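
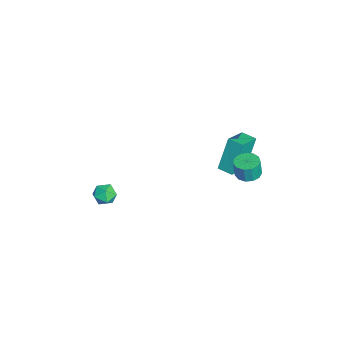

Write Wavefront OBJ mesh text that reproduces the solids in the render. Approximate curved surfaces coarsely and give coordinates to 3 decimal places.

v 1.82 -3.713 -3.441
v 2.148 -3.282 -2.959
v 2.852 -3.918 -3.961
v 3.18 -3.487 -3.479
v 2.905 -4.124 -3.268
v 2.267 -3.997 -2.946
v 2.733 -3.203 -3.974
v 2.095 -3.076 -3.652
v 2.713 -2.967 -3.288
v 2.819 -3.536 -2.852
v 2.181 -3.664 -4.068
v 2.287 -4.233 -3.632
v 2.542 3.851 -1.817
v 3.224 4.049 -1.821
v 3.26 3.947 -0.787
v 2.578 3.749 -0.783
v 3.01 4.384 -1.781
v 3.046 4.282 -0.747
v 2.647 4.55 -1.752
v 2.683 4.448 -0.718
v 2.251 4.494 -1.744
v 2.287 4.392 -0.709
v 1.947 4.234 -1.759
v 1.983 4.132 -0.724
v 1.832 3.853 -1.792
v 1.868 3.751 -0.758
v 1.943 3.47 -1.834
v 1.979 3.368 -0.799
v 2.244 3.209 -1.87
v 2.28 3.107 -0.836
v 2.639 3.151 -1.89
v 2.675 3.049 -0.855
v 3.004 3.316 -1.886
v 3.04 3.214 -0.852
v 3.222 3.65 -1.861
v 3.258 3.548 -0.826
v 1.103 2.362 -2.816
v 0.526 2.919 -0.843
v -0.019 3.17 -3.372
v -0.597 3.727 -1.399
v 1.637 3.073 -2.861
v 1.059 3.63 -0.888
v 0.514 3.881 -3.417
v -0.063 4.438 -1.444
f 1 12 6
f 1 6 2
f 1 2 8
f 1 8 11
f 1 11 12
f 2 6 10
f 6 12 5
f 12 11 3
f 11 8 7
f 8 2 9
f 4 10 5
f 4 5 3
f 4 3 7
f 4 7 9
f 4 9 10
f 5 10 6
f 3 5 12
f 7 3 11
f 9 7 8
f 10 9 2
f 14 13 17
f 14 17 15
f 15 17 18
f 15 18 16
f 17 13 19
f 17 19 18
f 18 19 20
f 18 20 16
f 19 13 21
f 19 21 20
f 20 21 22
f 20 22 16
f 21 13 23
f 21 23 22
f 22 23 24
f 22 24 16
f 23 13 25
f 23 25 24
f 24 25 26
f 24 26 16
f 25 13 27
f 25 27 26
f 26 27 28
f 26 28 16
f 27 13 29
f 27 29 28
f 28 29 30
f 28 30 16
f 29 13 31
f 29 31 30
f 30 31 32
f 30 32 16
f 31 13 33
f 31 33 32
f 32 33 34
f 32 34 16
f 33 13 35
f 33 35 34
f 34 35 36
f 34 36 16
f 35 13 14
f 35 14 36
f 36 14 15
f 36 15 16
f 38 40 37
f 41 38 37
f 37 40 39
f 39 41 37
f 38 44 40
f 42 38 41
f 42 44 38
f 40 44 39
f 43 41 39
f 39 44 43
f 43 42 41
f 44 42 43



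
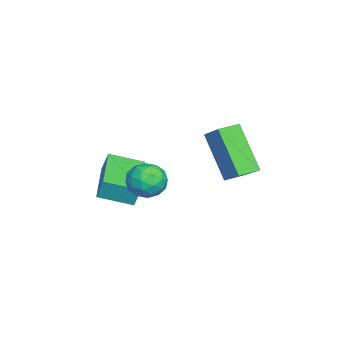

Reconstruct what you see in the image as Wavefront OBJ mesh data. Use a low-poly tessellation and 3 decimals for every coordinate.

v -3.315 2.143 1.882
v -4.249 1.304 3.565
v -2.486 2.738 2.638
v -3.421 1.899 4.322
v -2.799 1.481 1.838
v -3.734 0.642 3.522
v -1.971 2.076 2.595
v -2.905 1.237 4.278
v -1.819 -0.921 2.635
v -1.38 -0.63 3.194
v -0.8 -1.21 1.986
v -0.361 -0.919 2.545
v -0.758 -1.566 2.665
v -1.387 -1.387 3.066
v -0.793 -0.453 2.114
v -1.422 -0.274 2.515
v -0.746 -0.341 2.872
v -0.725 -1.029 3.212
v -1.455 -0.811 1.968
v -1.434 -1.499 2.308
v -1.689 -0.75 2.971
v -0.491 -1.09 2.209
v -0.724 -1.47 2.279
v -0.466 -1.299 2.608
v -1.693 -1.195 2.896
v -1.435 -1.024 3.225
v -1.07 -1.574 2.914
v -0.745 -0.816 1.955
v -0.487 -0.645 2.284
v -1.714 -0.541 2.572
v -1.456 -0.37 2.901
v -1.11 -0.266 2.266
v -1.058 -0.409 3.111
v -0.46 -0.579 2.73
v -0.713 -0.305 2.476
v -1.083 -0.2 2.712
v -1.046 -0.814 3.311
v -0.447 -0.984 2.93
v -0.68 -1.364 3
v -1.05 -1.258 3.236
v -0.673 -0.644 3.122
v -1.733 -0.856 2.25
v -1.134 -1.026 1.869
v -1.13 -0.582 1.944
v -1.5 -0.476 2.18
v -1.72 -1.261 2.45
v -1.122 -1.431 2.069
v -1.097 -1.64 2.468
v -1.467 -1.535 2.704
v -1.507 -1.196 2.058
v -3.627 -2.964 1.563
v -3.574 -2.708 2.361
v -3.803 -1.695 1.169
v -3.75 -1.44 1.967
v -1.55 -2.74 1.353
v -1.497 -2.485 2.151
v -1.726 -1.472 0.959
v -1.673 -1.216 1.757
f 2 4 1
f 5 2 1
f 1 4 3
f 3 5 1
f 2 8 4
f 6 2 5
f 6 8 2
f 4 8 3
f 7 5 3
f 3 8 7
f 7 6 5
f 8 6 7
f 9 46 25
f 46 20 49
f 25 49 14
f 46 49 25
f 9 25 21
f 25 14 26
f 21 26 10
f 25 26 21
f 9 21 30
f 21 10 31
f 30 31 16
f 21 31 30
f 9 30 42
f 30 16 45
f 42 45 19
f 30 45 42
f 9 42 46
f 42 19 50
f 46 50 20
f 42 50 46
f 10 26 37
f 26 14 40
f 37 40 18
f 26 40 37
f 14 49 27
f 49 20 48
f 27 48 13
f 49 48 27
f 20 50 47
f 50 19 43
f 47 43 11
f 50 43 47
f 19 45 44
f 45 16 32
f 44 32 15
f 45 32 44
f 16 31 36
f 31 10 33
f 36 33 17
f 31 33 36
f 12 38 24
f 38 18 39
f 24 39 13
f 38 39 24
f 12 24 22
f 24 13 23
f 22 23 11
f 24 23 22
f 12 22 29
f 22 11 28
f 29 28 15
f 22 28 29
f 12 29 34
f 29 15 35
f 34 35 17
f 29 35 34
f 12 34 38
f 34 17 41
f 38 41 18
f 34 41 38
f 13 39 27
f 39 18 40
f 27 40 14
f 39 40 27
f 11 23 47
f 23 13 48
f 47 48 20
f 23 48 47
f 15 28 44
f 28 11 43
f 44 43 19
f 28 43 44
f 17 35 36
f 35 15 32
f 36 32 16
f 35 32 36
f 18 41 37
f 41 17 33
f 37 33 10
f 41 33 37
f 52 54 51
f 55 52 51
f 51 54 53
f 53 55 51
f 52 58 54
f 56 52 55
f 56 58 52
f 54 58 53
f 57 55 53
f 53 58 57
f 57 56 55
f 58 56 57



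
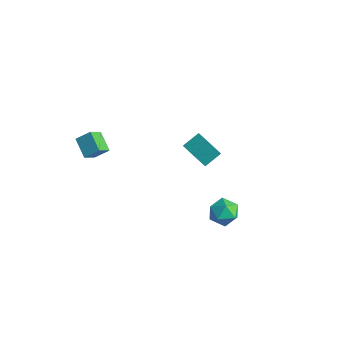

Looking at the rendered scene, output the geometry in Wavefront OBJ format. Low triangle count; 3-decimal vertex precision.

v -0.312 1.759 -0.533
v -0.564 1.2 0.579
v -0.193 2.608 -0.079
v -0.445 2.049 1.033
v 0.505 1.591 -0.433
v 0.253 1.032 0.679
v 0.624 2.44 0.021
v 0.372 1.881 1.133
v 4.002 0.273 0.542
v 4.455 -0.307 0.364
v 3.045 -0.333 0.076
v 3.498 -0.913 -0.102
v 3.347 -0.759 0.624
v 3.939 -0.385 0.912
v 3.561 -0.255 -0.472
v 4.153 0.119 -0.184
v 4.183 -0.633 -0.263
v 4.051 -0.945 0.414
v 3.449 0.305 0.026
v 3.317 -0.007 0.703
v -2.964 -2.472 1.843
v -2.84 -3.154 2.432
v -2.54 -1.963 2.343
v -2.415 -2.645 2.932
v -2.065 -2.735 1.348
v -1.94 -3.417 1.937
v -1.64 -2.226 1.848
v -1.516 -2.908 2.437
f 2 4 1
f 5 2 1
f 1 4 3
f 3 5 1
f 2 8 4
f 6 2 5
f 6 8 2
f 4 8 3
f 7 5 3
f 3 8 7
f 7 6 5
f 8 6 7
f 9 20 14
f 9 14 10
f 9 10 16
f 9 16 19
f 9 19 20
f 10 14 18
f 14 20 13
f 20 19 11
f 19 16 15
f 16 10 17
f 12 18 13
f 12 13 11
f 12 11 15
f 12 15 17
f 12 17 18
f 13 18 14
f 11 13 20
f 15 11 19
f 17 15 16
f 18 17 10
f 22 24 21
f 25 22 21
f 21 24 23
f 23 25 21
f 22 28 24
f 26 22 25
f 26 28 22
f 24 28 23
f 27 25 23
f 23 28 27
f 27 26 25
f 28 26 27



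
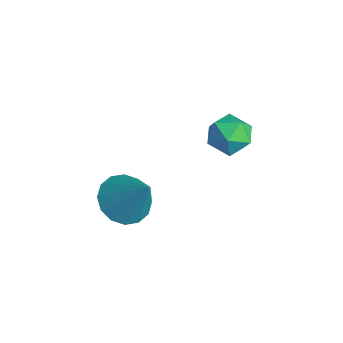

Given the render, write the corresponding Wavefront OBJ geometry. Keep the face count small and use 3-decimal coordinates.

v -0.461 -2.247 1.469
v 0.354 -2.602 1.013
v 0.621 -1.793 3.051
v 0.335 -2.101 0.882
v 0.103 -1.64 0.909
v -0.281 -1.341 1.086
v -0.713 -1.284 1.365
v -1.078 -1.486 1.673
v -1.277 -1.891 1.925
v -1.258 -2.392 2.056
v -1.026 -2.853 2.029
v -0.642 -3.152 1.852
v -0.21 -3.209 1.572
v 0.155 -3.007 1.265
v -0.328 2.355 3.685
v -0.057 1.976 2.935
v -0.523 1.064 4.265
v -0.252 0.685 3.515
v 0.323 1.127 4.02
v 0.443 1.925 3.661
v -1.023 1.115 3.539
v -0.903 1.913 3.18
v -0.486 1.21 2.844
v 0.346 1.218 3.142
v -0.926 1.822 4.058
v -0.094 1.83 4.356
f 2 1 4
f 2 4 3
f 4 1 5
f 4 5 3
f 5 1 6
f 5 6 3
f 6 1 7
f 6 7 3
f 7 1 8
f 7 8 3
f 8 1 9
f 8 9 3
f 9 1 10
f 9 10 3
f 10 1 11
f 10 11 3
f 11 1 12
f 11 12 3
f 12 1 13
f 12 13 3
f 13 1 14
f 13 14 3
f 14 1 2
f 14 2 3
f 15 26 20
f 15 20 16
f 15 16 22
f 15 22 25
f 15 25 26
f 16 20 24
f 20 26 19
f 26 25 17
f 25 22 21
f 22 16 23
f 18 24 19
f 18 19 17
f 18 17 21
f 18 21 23
f 18 23 24
f 19 24 20
f 17 19 26
f 21 17 25
f 23 21 22
f 24 23 16



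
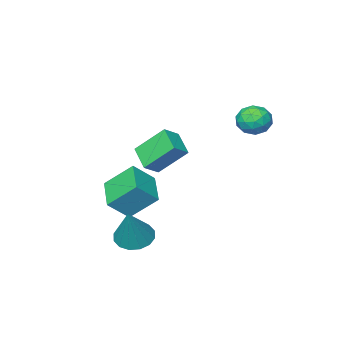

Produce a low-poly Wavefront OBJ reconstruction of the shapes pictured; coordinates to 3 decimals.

v 3.084 2.755 -2.627
v 3.699 3.238 -3.074
v 3.876 3.425 -0.813
v 3.335 3.524 -3.021
v 2.904 3.605 -2.863
v 2.522 3.458 -2.641
v 2.29 3.122 -2.416
v 2.271 2.688 -2.248
v 2.47 2.272 -2.181
v 2.833 1.986 -2.234
v 3.264 1.905 -2.392
v 3.646 2.052 -2.613
v 3.878 2.388 -2.838
v 3.897 2.822 -3.007
v -3.285 3.938 3.049
v -2.706 4.524 2.833
v -2.274 3.056 3.367
v -1.695 3.642 3.151
v -2.175 3.754 3.845
v -2.8 4.299 3.649
v -2.18 3.281 2.551
v -2.805 3.826 2.355
v -2.023 4.118 2.525
v -2.02 4.41 3.325
v -2.96 3.17 2.875
v -2.957 3.462 3.675
v -3.084 4.308 2.913
v -1.896 3.272 3.287
v -2.178 3.338 3.695
v -1.838 3.682 3.568
v -3.139 4.176 3.393
v -2.799 4.52 3.265
v -2.487 4.068 3.861
v -2.181 3.06 2.935
v -1.841 3.404 2.807
v -3.142 3.898 2.632
v -2.802 4.242 2.505
v -2.493 3.512 2.339
v -2.342 4.414 2.605
v -1.748 3.896 2.792
v -2.034 3.683 2.439
v -2.401 4.004 2.324
v -2.34 4.586 3.075
v -1.746 4.068 3.262
v -2.029 4.133 3.67
v -2.396 4.454 3.555
v -1.939 4.347 2.894
v -3.234 3.512 2.938
v -2.64 2.994 3.125
v -2.584 3.126 2.645
v -2.951 3.447 2.53
v -3.232 3.684 3.408
v -2.638 3.166 3.595
v -2.579 3.576 3.876
v -2.946 3.897 3.761
v -3.041 3.233 3.306
v -0.712 0.804 1.702
v 0.088 0.854 2.212
v -0.377 1.959 1.066
v 0.422 2.008 1.577
v 0.178 -0.168 0.403
v 0.977 -0.119 0.914
v 0.512 0.986 -0.232
v 1.312 1.036 0.278
v 1.279 -0.365 -1.961
v 2.259 -0.619 -1.024
v 0.399 0.571 -0.788
v 1.379 0.317 0.15
v 2.141 1.083 -2.47
v 3.121 0.829 -1.532
v 1.261 2.019 -1.296
v 2.241 1.765 -0.359
f 2 1 4
f 2 4 3
f 4 1 5
f 4 5 3
f 5 1 6
f 5 6 3
f 6 1 7
f 6 7 3
f 7 1 8
f 7 8 3
f 8 1 9
f 8 9 3
f 9 1 10
f 9 10 3
f 10 1 11
f 10 11 3
f 11 1 12
f 11 12 3
f 12 1 13
f 12 13 3
f 13 1 14
f 13 14 3
f 14 1 2
f 14 2 3
f 15 52 31
f 52 26 55
f 31 55 20
f 52 55 31
f 15 31 27
f 31 20 32
f 27 32 16
f 31 32 27
f 15 27 36
f 27 16 37
f 36 37 22
f 27 37 36
f 15 36 48
f 36 22 51
f 48 51 25
f 36 51 48
f 15 48 52
f 48 25 56
f 52 56 26
f 48 56 52
f 16 32 43
f 32 20 46
f 43 46 24
f 32 46 43
f 20 55 33
f 55 26 54
f 33 54 19
f 55 54 33
f 26 56 53
f 56 25 49
f 53 49 17
f 56 49 53
f 25 51 50
f 51 22 38
f 50 38 21
f 51 38 50
f 22 37 42
f 37 16 39
f 42 39 23
f 37 39 42
f 18 44 30
f 44 24 45
f 30 45 19
f 44 45 30
f 18 30 28
f 30 19 29
f 28 29 17
f 30 29 28
f 18 28 35
f 28 17 34
f 35 34 21
f 28 34 35
f 18 35 40
f 35 21 41
f 40 41 23
f 35 41 40
f 18 40 44
f 40 23 47
f 44 47 24
f 40 47 44
f 19 45 33
f 45 24 46
f 33 46 20
f 45 46 33
f 17 29 53
f 29 19 54
f 53 54 26
f 29 54 53
f 21 34 50
f 34 17 49
f 50 49 25
f 34 49 50
f 23 41 42
f 41 21 38
f 42 38 22
f 41 38 42
f 24 47 43
f 47 23 39
f 43 39 16
f 47 39 43
f 58 60 57
f 61 58 57
f 57 60 59
f 59 61 57
f 58 64 60
f 62 58 61
f 62 64 58
f 60 64 59
f 63 61 59
f 59 64 63
f 63 62 61
f 64 62 63
f 66 68 65
f 69 66 65
f 65 68 67
f 67 69 65
f 66 72 68
f 70 66 69
f 70 72 66
f 68 72 67
f 71 69 67
f 67 72 71
f 71 70 69
f 72 70 71



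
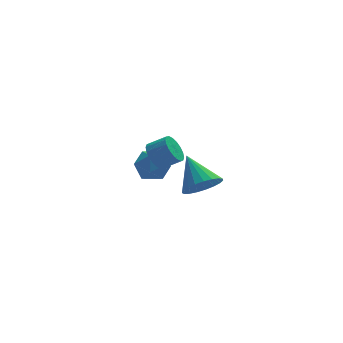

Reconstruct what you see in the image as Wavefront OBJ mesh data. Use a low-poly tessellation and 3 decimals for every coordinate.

v 0.61 4.686 0.126
v 1.684 4.359 0.192
v 0.376 3.621 -1.332
v 1.45 3.294 -1.266
v 0.714 2.972 -0.478
v 0.859 3.63 0.423
v 1.201 4.35 -1.563
v 1.346 5.008 -0.662
v 2.05 4.151 -0.852
v 1.749 3.299 -0.181
v 0.311 4.681 -0.959
v 0.01 3.829 -0.288
v 2.314 -2.805 1.719
v 3.382 -2.606 1.894
v 1.806 -1.275 3.081
v 3.289 -2.326 1.545
v 3.028 -2.128 1.226
v 2.643 -2.048 0.992
v 2.201 -2.098 0.884
v 1.779 -2.27 0.92
v 1.45 -2.535 1.094
v 1.27 -2.847 1.377
v 1.27 -3.151 1.718
v 1.451 -3.395 2.06
v 1.781 -3.537 2.343
v 2.204 -3.553 2.518
v 2.645 -3.439 2.554
v 3.029 -3.215 2.447
v 3.29 -2.921 2.213
v 0.456 0.022 2.448
v 0.937 0.04 1.724
v 1.886 -0.244 2.347
v 1.404 -0.262 3.072
v 0.962 0.404 1.853
v 1.91 0.12 2.476
v 0.886 0.693 2.099
v 1.834 0.409 2.723
v 0.725 0.849 2.415
v 1.674 0.565 3.038
v 0.511 0.841 2.738
v 1.459 0.557 3.361
v 0.286 0.671 3.003
v 1.234 0.387 3.626
v 0.094 0.372 3.158
v 1.043 0.088 3.781
v -0.026 0.004 3.173
v 0.923 -0.28 3.796
v -0.05 -0.36 3.044
v 0.898 -0.644 3.667
v 0.026 -0.649 2.797
v 0.974 -0.933 3.421
v 0.186 -0.805 2.482
v 1.135 -1.089 3.105
v 0.401 -0.797 2.159
v 1.349 -1.081 2.782
v 0.626 -0.627 1.894
v 1.574 -0.911 2.517
v 0.817 -0.328 1.739
v 1.766 -0.612 2.362
f 1 12 6
f 1 6 2
f 1 2 8
f 1 8 11
f 1 11 12
f 2 6 10
f 6 12 5
f 12 11 3
f 11 8 7
f 8 2 9
f 4 10 5
f 4 5 3
f 4 3 7
f 4 7 9
f 4 9 10
f 5 10 6
f 3 5 12
f 7 3 11
f 9 7 8
f 10 9 2
f 14 13 16
f 14 16 15
f 16 13 17
f 16 17 15
f 17 13 18
f 17 18 15
f 18 13 19
f 18 19 15
f 19 13 20
f 19 20 15
f 20 13 21
f 20 21 15
f 21 13 22
f 21 22 15
f 22 13 23
f 22 23 15
f 23 13 24
f 23 24 15
f 24 13 25
f 24 25 15
f 25 13 26
f 25 26 15
f 26 13 27
f 26 27 15
f 27 13 28
f 27 28 15
f 28 13 29
f 28 29 15
f 29 13 14
f 29 14 15
f 31 30 34
f 31 34 32
f 32 34 35
f 32 35 33
f 34 30 36
f 34 36 35
f 35 36 37
f 35 37 33
f 36 30 38
f 36 38 37
f 37 38 39
f 37 39 33
f 38 30 40
f 38 40 39
f 39 40 41
f 39 41 33
f 40 30 42
f 40 42 41
f 41 42 43
f 41 43 33
f 42 30 44
f 42 44 43
f 43 44 45
f 43 45 33
f 44 30 46
f 44 46 45
f 45 46 47
f 45 47 33
f 46 30 48
f 46 48 47
f 47 48 49
f 47 49 33
f 48 30 50
f 48 50 49
f 49 50 51
f 49 51 33
f 50 30 52
f 50 52 51
f 51 52 53
f 51 53 33
f 52 30 54
f 52 54 53
f 53 54 55
f 53 55 33
f 54 30 56
f 54 56 55
f 55 56 57
f 55 57 33
f 56 30 58
f 56 58 57
f 57 58 59
f 57 59 33
f 58 30 31
f 58 31 59
f 59 31 32
f 59 32 33



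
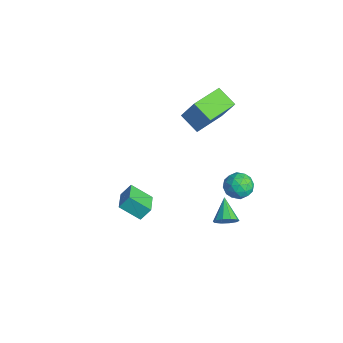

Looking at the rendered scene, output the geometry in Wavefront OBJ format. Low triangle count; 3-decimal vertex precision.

v -3.877 1.26 3.235
v -3.076 1.672 4.874
v -4.694 3.128 3.164
v -3.893 3.54 4.803
v -2.767 1.72 2.577
v -1.966 2.132 4.216
v -3.584 3.588 2.506
v -2.783 4 4.145
v 2.912 0.823 0.394
v 3.305 1.283 0.746
v 1.708 1.277 1.146
v 3.156 1.479 0.389
v 2.914 1.424 0.035
v 2.671 1.139 -0.182
v 2.52 0.734 -0.179
v 2.519 0.363 0.043
v 2.667 0.167 0.399
v 2.909 0.222 0.753
v 3.152 0.507 0.97
v 3.303 0.912 0.968
v 2.204 -4.946 3.616
v 2.284 -4.387 4.303
v 1.026 -4.357 3.274
v 1.107 -3.798 3.961
v 2.893 -4.042 2.799
v 2.974 -3.483 3.486
v 1.716 -3.453 2.457
v 1.796 -2.894 3.144
v 2.481 2.399 3.238
v 3.124 2.216 2.693
v 2.076 1.064 3.207
v 2.719 0.881 2.662
v 2.893 1.088 3.481
v 3.144 1.913 3.5
v 2.056 1.367 2.4
v 2.307 2.192 2.419
v 2.861 1.578 2.175
v 3.379 1.406 2.843
v 1.821 1.874 3.057
v 2.339 1.702 3.725
v 2.838 2.424 2.968
v 2.362 0.856 2.932
v 2.464 0.977 3.413
v 2.842 0.87 3.093
v 2.85 2.246 3.442
v 3.228 2.139 3.122
v 3.092 1.476 3.585
v 1.972 1.141 2.778
v 2.35 1.034 2.458
v 2.358 2.41 2.807
v 2.736 2.303 2.487
v 2.108 1.804 2.315
v 3.062 1.942 2.343
v 2.823 1.158 2.326
v 2.434 1.443 2.171
v 2.581 1.928 2.182
v 3.366 1.841 2.736
v 3.128 1.057 2.718
v 3.23 1.178 3.199
v 3.377 1.663 3.21
v 3.211 1.466 2.432
v 2.072 2.223 3.182
v 1.834 1.439 3.164
v 1.823 1.617 2.69
v 1.97 2.102 2.701
v 2.377 2.122 3.574
v 2.138 1.338 3.557
v 2.619 1.352 3.718
v 2.766 1.837 3.729
v 1.989 1.814 3.468
f 2 4 1
f 5 2 1
f 1 4 3
f 3 5 1
f 2 8 4
f 6 2 5
f 6 8 2
f 4 8 3
f 7 5 3
f 3 8 7
f 7 6 5
f 8 6 7
f 10 9 12
f 10 12 11
f 12 9 13
f 12 13 11
f 13 9 14
f 13 14 11
f 14 9 15
f 14 15 11
f 15 9 16
f 15 16 11
f 16 9 17
f 16 17 11
f 17 9 18
f 17 18 11
f 18 9 19
f 18 19 11
f 19 9 20
f 19 20 11
f 20 9 10
f 20 10 11
f 22 24 21
f 25 22 21
f 21 24 23
f 23 25 21
f 22 28 24
f 26 22 25
f 26 28 22
f 24 28 23
f 27 25 23
f 23 28 27
f 27 26 25
f 28 26 27
f 29 66 45
f 66 40 69
f 45 69 34
f 66 69 45
f 29 45 41
f 45 34 46
f 41 46 30
f 45 46 41
f 29 41 50
f 41 30 51
f 50 51 36
f 41 51 50
f 29 50 62
f 50 36 65
f 62 65 39
f 50 65 62
f 29 62 66
f 62 39 70
f 66 70 40
f 62 70 66
f 30 46 57
f 46 34 60
f 57 60 38
f 46 60 57
f 34 69 47
f 69 40 68
f 47 68 33
f 69 68 47
f 40 70 67
f 70 39 63
f 67 63 31
f 70 63 67
f 39 65 64
f 65 36 52
f 64 52 35
f 65 52 64
f 36 51 56
f 51 30 53
f 56 53 37
f 51 53 56
f 32 58 44
f 58 38 59
f 44 59 33
f 58 59 44
f 32 44 42
f 44 33 43
f 42 43 31
f 44 43 42
f 32 42 49
f 42 31 48
f 49 48 35
f 42 48 49
f 32 49 54
f 49 35 55
f 54 55 37
f 49 55 54
f 32 54 58
f 54 37 61
f 58 61 38
f 54 61 58
f 33 59 47
f 59 38 60
f 47 60 34
f 59 60 47
f 31 43 67
f 43 33 68
f 67 68 40
f 43 68 67
f 35 48 64
f 48 31 63
f 64 63 39
f 48 63 64
f 37 55 56
f 55 35 52
f 56 52 36
f 55 52 56
f 38 61 57
f 61 37 53
f 57 53 30
f 61 53 57



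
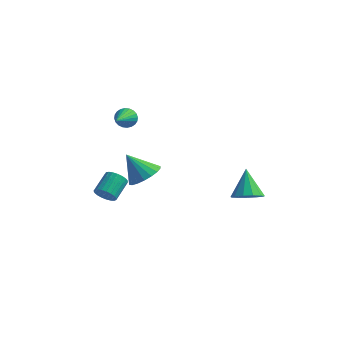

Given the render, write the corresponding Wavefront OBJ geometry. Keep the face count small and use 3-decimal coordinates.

v -3.645 -0.37 0.102
v -3.356 -0.125 0.554
v -3.415 -1.81 0.738
v -3.572 -0.124 0.634
v -3.799 -0.161 0.632
v -4.003 -0.23 0.55
v -4.152 -0.32 0.4
v -4.225 -0.418 0.205
v -4.208 -0.509 -0.007
v -4.107 -0.578 -0.201
v -3.935 -0.616 -0.349
v -3.719 -0.616 -0.429
v -3.491 -0.579 -0.427
v -3.288 -0.511 -0.345
v -3.138 -0.42 -0.195
v -3.066 -0.323 0
v -3.082 -0.232 0.212
v -3.184 -0.163 0.406
v -2.087 -1.491 -2.885
v -1.357 -1.629 -2.342
v -3.033 -1.569 -1.635
v -1.394 -1.221 -2.343
v -1.567 -0.866 -2.453
v -1.844 -0.636 -2.647
v -2.168 -0.574 -2.889
v -2.477 -0.694 -3.13
v -2.708 -0.972 -3.323
v -2.816 -1.353 -3.429
v -2.78 -1.76 -3.427
v -2.606 -2.115 -3.318
v -2.33 -2.346 -3.123
v -2.005 -2.407 -2.881
v -1.697 -2.287 -2.64
v -1.466 -2.009 -2.447
v 2.875 -0.612 -3.449
v 3.629 -0.333 -3.353
v 2.385 0.272 -2.171
v 3.42 -0.042 -3.635
v 3.037 0.068 -3.858
v 2.603 -0.038 -3.951
v 2.255 -0.326 -3.885
v 2.104 -0.705 -3.68
v 2.198 -1.055 -3.403
v 2.507 -1.264 -3.14
v 2.932 -1.266 -2.975
v 3.34 -1.061 -2.961
v 3.6 -0.713 -3.102
v -3.158 -3.516 -3.361
v -2.936 -3.797 -2.88
v -2.88 -2.726 -2.278
v -3.102 -2.444 -2.759
v -2.729 -3.738 -3.005
v -2.673 -2.666 -2.404
v -2.596 -3.64 -3.192
v -2.54 -2.568 -2.591
v -2.56 -3.52 -3.408
v -2.504 -2.449 -2.807
v -2.628 -3.4 -3.616
v -2.571 -2.329 -3.015
v -2.787 -3.3 -3.78
v -2.731 -2.228 -3.178
v -3.011 -3.237 -3.871
v -2.954 -2.165 -3.27
v -3.26 -3.222 -3.874
v -3.203 -2.151 -3.273
v -3.491 -3.258 -3.788
v -3.435 -2.187 -3.187
v -3.665 -3.339 -3.629
v -3.609 -2.267 -3.027
v -3.751 -3.45 -3.422
v -3.695 -2.378 -2.821
v -3.735 -3.572 -3.206
v -3.679 -2.501 -2.604
v -3.619 -3.685 -3.016
v -3.563 -2.614 -2.414
v -3.423 -3.769 -2.886
v -3.367 -2.697 -2.284
v -3.182 -3.808 -2.837
v -3.125 -2.737 -2.236
f 2 1 4
f 2 4 3
f 4 1 5
f 4 5 3
f 5 1 6
f 5 6 3
f 6 1 7
f 6 7 3
f 7 1 8
f 7 8 3
f 8 1 9
f 8 9 3
f 9 1 10
f 9 10 3
f 10 1 11
f 10 11 3
f 11 1 12
f 11 12 3
f 12 1 13
f 12 13 3
f 13 1 14
f 13 14 3
f 14 1 15
f 14 15 3
f 15 1 16
f 15 16 3
f 16 1 17
f 16 17 3
f 17 1 18
f 17 18 3
f 18 1 2
f 18 2 3
f 20 19 22
f 20 22 21
f 22 19 23
f 22 23 21
f 23 19 24
f 23 24 21
f 24 19 25
f 24 25 21
f 25 19 26
f 25 26 21
f 26 19 27
f 26 27 21
f 27 19 28
f 27 28 21
f 28 19 29
f 28 29 21
f 29 19 30
f 29 30 21
f 30 19 31
f 30 31 21
f 31 19 32
f 31 32 21
f 32 19 33
f 32 33 21
f 33 19 34
f 33 34 21
f 34 19 20
f 34 20 21
f 36 35 38
f 36 38 37
f 38 35 39
f 38 39 37
f 39 35 40
f 39 40 37
f 40 35 41
f 40 41 37
f 41 35 42
f 41 42 37
f 42 35 43
f 42 43 37
f 43 35 44
f 43 44 37
f 44 35 45
f 44 45 37
f 45 35 46
f 45 46 37
f 46 35 47
f 46 47 37
f 47 35 36
f 47 36 37
f 49 48 52
f 49 52 50
f 50 52 53
f 50 53 51
f 52 48 54
f 52 54 53
f 53 54 55
f 53 55 51
f 54 48 56
f 54 56 55
f 55 56 57
f 55 57 51
f 56 48 58
f 56 58 57
f 57 58 59
f 57 59 51
f 58 48 60
f 58 60 59
f 59 60 61
f 59 61 51
f 60 48 62
f 60 62 61
f 61 62 63
f 61 63 51
f 62 48 64
f 62 64 63
f 63 64 65
f 63 65 51
f 64 48 66
f 64 66 65
f 65 66 67
f 65 67 51
f 66 48 68
f 66 68 67
f 67 68 69
f 67 69 51
f 68 48 70
f 68 70 69
f 69 70 71
f 69 71 51
f 70 48 72
f 70 72 71
f 71 72 73
f 71 73 51
f 72 48 74
f 72 74 73
f 73 74 75
f 73 75 51
f 74 48 76
f 74 76 75
f 75 76 77
f 75 77 51
f 76 48 78
f 76 78 77
f 77 78 79
f 77 79 51
f 78 48 49
f 78 49 79
f 79 49 50
f 79 50 51



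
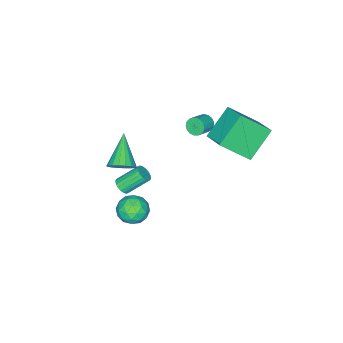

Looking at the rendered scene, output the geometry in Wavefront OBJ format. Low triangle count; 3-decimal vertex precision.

v 1.656 -1.123 -2.681
v 2.097 -0.852 -2.527
v 1.226 -0.027 -1.484
v 0.784 -0.297 -1.639
v 2.011 -0.717 -2.706
v 1.14 0.109 -1.663
v 1.855 -0.662 -2.88
v 0.983 0.164 -1.837
v 1.659 -0.698 -3.015
v 0.788 0.128 -1.972
v 1.463 -0.818 -3.084
v 0.591 0.007 -2.041
v 1.305 -0.999 -3.073
v 0.433 -0.173 -2.03
v 1.216 -1.204 -2.984
v 0.345 -0.379 -1.941
v 1.214 -1.393 -2.836
v 0.343 -0.568 -1.793
v 1.3 -1.529 -2.657
v 0.429 -0.703 -1.614
v 1.457 -1.584 -2.483
v 0.585 -0.758 -1.44
v 1.652 -1.548 -2.348
v 0.781 -0.722 -1.305
v 1.849 -1.427 -2.279
v 0.977 -0.602 -1.236
v 2.007 -1.247 -2.29
v 1.135 -0.421 -1.247
v 2.095 -1.041 -2.379
v 1.224 -0.216 -1.336
v 1.99 0.533 -3.782
v 2.432 1.219 -3.282
v 2.588 -0.539 -2.838
v 3.03 0.147 -2.338
v 2.076 0.07 -2.307
v 1.707 0.733 -2.89
v 3.313 -0.053 -3.23
v 2.944 0.61 -3.813
v 3.249 0.857 -2.941
v 2.485 0.933 -2.37
v 2.535 -0.253 -3.75
v 1.771 -0.177 -3.179
v 2.159 0.97 -3.614
v 2.861 -0.29 -2.506
v 2.301 -0.336 -2.487
v 2.561 0.068 -2.193
v 1.733 0.684 -3.384
v 1.992 1.088 -3.09
v 1.783 0.412 -2.517
v 3.028 -0.408 -3.03
v 3.287 -0.004 -2.736
v 2.459 0.612 -3.927
v 2.719 1.016 -3.633
v 3.237 0.268 -3.603
v 2.899 1.161 -3.12
v 3.25 0.53 -2.566
v 3.417 0.413 -3.09
v 3.199 0.803 -3.433
v 2.449 1.205 -2.785
v 2.801 0.575 -2.23
v 2.24 0.53 -2.212
v 2.023 0.919 -2.554
v 2.93 0.992 -2.584
v 2.219 0.105 -3.89
v 2.571 -0.525 -3.335
v 2.997 -0.239 -3.566
v 2.78 0.15 -3.908
v 1.77 0.15 -3.554
v 2.121 -0.481 -3
v 1.821 -0.123 -2.687
v 1.603 0.267 -3.03
v 2.09 -0.312 -3.536
v -2.135 3.705 0.688
v -3.757 3.82 2.033
v -1.496 5.041 1.344
v -3.117 5.157 2.689
v -1.043 2.483 2.111
v -2.664 2.599 3.456
v -0.403 3.82 2.767
v -2.025 3.935 4.112
v -1.576 1.943 2.473
v -1.319 1.802 1.995
v -0.407 1.857 2.47
v -0.664 1.997 2.947
v -1.331 2.07 1.986
v -0.418 2.125 2.46
v -1.398 2.308 2.088
v -0.486 2.363 2.563
v -1.506 2.463 2.278
v -0.594 2.518 2.753
v -1.631 2.498 2.513
v -0.718 2.553 2.988
v -1.742 2.407 2.739
v -0.83 2.461 3.213
v -1.816 2.208 2.903
v -0.904 2.263 3.378
v -1.835 1.949 2.969
v -0.922 2.004 3.444
v -1.794 1.689 2.922
v -0.882 1.743 3.396
v -1.704 1.486 2.771
v -0.791 1.541 3.246
v -1.584 1.388 2.552
v -0.672 1.443 3.027
v -1.463 1.417 2.315
v -0.55 1.472 2.79
v -1.367 1.567 2.114
v -0.455 1.622 2.589
v 4.476 1.349 3.309
v 4.898 1.536 3.925
v 3.164 0.411 4.491
v 4.683 1.801 3.897
v 4.427 1.977 3.753
v 4.18 2.028 3.52
v 3.992 1.946 3.246
v 3.9 1.745 2.984
v 3.922 1.466 2.787
v 4.053 1.163 2.692
v 4.269 0.898 2.72
v 4.525 0.722 2.865
v 4.771 0.671 3.097
v 4.959 0.753 3.372
v 5.051 0.954 3.633
v 5.03 1.233 3.831
f 2 1 5
f 2 5 3
f 3 5 6
f 3 6 4
f 5 1 7
f 5 7 6
f 6 7 8
f 6 8 4
f 7 1 9
f 7 9 8
f 8 9 10
f 8 10 4
f 9 1 11
f 9 11 10
f 10 11 12
f 10 12 4
f 11 1 13
f 11 13 12
f 12 13 14
f 12 14 4
f 13 1 15
f 13 15 14
f 14 15 16
f 14 16 4
f 15 1 17
f 15 17 16
f 16 17 18
f 16 18 4
f 17 1 19
f 17 19 18
f 18 19 20
f 18 20 4
f 19 1 21
f 19 21 20
f 20 21 22
f 20 22 4
f 21 1 23
f 21 23 22
f 22 23 24
f 22 24 4
f 23 1 25
f 23 25 24
f 24 25 26
f 24 26 4
f 25 1 27
f 25 27 26
f 26 27 28
f 26 28 4
f 27 1 29
f 27 29 28
f 28 29 30
f 28 30 4
f 29 1 2
f 29 2 30
f 30 2 3
f 30 3 4
f 31 68 47
f 68 42 71
f 47 71 36
f 68 71 47
f 31 47 43
f 47 36 48
f 43 48 32
f 47 48 43
f 31 43 52
f 43 32 53
f 52 53 38
f 43 53 52
f 31 52 64
f 52 38 67
f 64 67 41
f 52 67 64
f 31 64 68
f 64 41 72
f 68 72 42
f 64 72 68
f 32 48 59
f 48 36 62
f 59 62 40
f 48 62 59
f 36 71 49
f 71 42 70
f 49 70 35
f 71 70 49
f 42 72 69
f 72 41 65
f 69 65 33
f 72 65 69
f 41 67 66
f 67 38 54
f 66 54 37
f 67 54 66
f 38 53 58
f 53 32 55
f 58 55 39
f 53 55 58
f 34 60 46
f 60 40 61
f 46 61 35
f 60 61 46
f 34 46 44
f 46 35 45
f 44 45 33
f 46 45 44
f 34 44 51
f 44 33 50
f 51 50 37
f 44 50 51
f 34 51 56
f 51 37 57
f 56 57 39
f 51 57 56
f 34 56 60
f 56 39 63
f 60 63 40
f 56 63 60
f 35 61 49
f 61 40 62
f 49 62 36
f 61 62 49
f 33 45 69
f 45 35 70
f 69 70 42
f 45 70 69
f 37 50 66
f 50 33 65
f 66 65 41
f 50 65 66
f 39 57 58
f 57 37 54
f 58 54 38
f 57 54 58
f 40 63 59
f 63 39 55
f 59 55 32
f 63 55 59
f 74 76 73
f 77 74 73
f 73 76 75
f 75 77 73
f 74 80 76
f 78 74 77
f 78 80 74
f 76 80 75
f 79 77 75
f 75 80 79
f 79 78 77
f 80 78 79
f 82 81 85
f 82 85 83
f 83 85 86
f 83 86 84
f 85 81 87
f 85 87 86
f 86 87 88
f 86 88 84
f 87 81 89
f 87 89 88
f 88 89 90
f 88 90 84
f 89 81 91
f 89 91 90
f 90 91 92
f 90 92 84
f 91 81 93
f 91 93 92
f 92 93 94
f 92 94 84
f 93 81 95
f 93 95 94
f 94 95 96
f 94 96 84
f 95 81 97
f 95 97 96
f 96 97 98
f 96 98 84
f 97 81 99
f 97 99 98
f 98 99 100
f 98 100 84
f 99 81 101
f 99 101 100
f 100 101 102
f 100 102 84
f 101 81 103
f 101 103 102
f 102 103 104
f 102 104 84
f 103 81 105
f 103 105 104
f 104 105 106
f 104 106 84
f 105 81 107
f 105 107 106
f 106 107 108
f 106 108 84
f 107 81 82
f 107 82 108
f 108 82 83
f 108 83 84
f 110 109 112
f 110 112 111
f 112 109 113
f 112 113 111
f 113 109 114
f 113 114 111
f 114 109 115
f 114 115 111
f 115 109 116
f 115 116 111
f 116 109 117
f 116 117 111
f 117 109 118
f 117 118 111
f 118 109 119
f 118 119 111
f 119 109 120
f 119 120 111
f 120 109 121
f 120 121 111
f 121 109 122
f 121 122 111
f 122 109 123
f 122 123 111
f 123 109 124
f 123 124 111
f 124 109 110
f 124 110 111



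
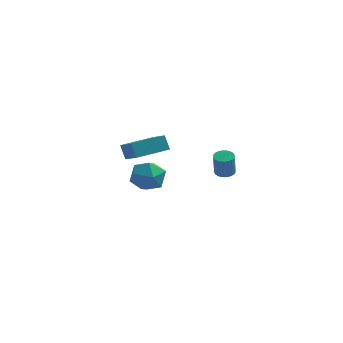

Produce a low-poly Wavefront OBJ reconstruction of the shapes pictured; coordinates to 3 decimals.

v -3.13 -2.947 1.73
v -2.372 -4.083 2.525
v -3.443 -2.613 2.505
v -2.684 -3.748 3.3
v -1.656 -1.872 1.86
v -0.897 -3.007 2.655
v -1.968 -1.537 2.635
v -1.21 -2.673 3.43
v 1.394 0.437 -0.656
v 1.727 0.007 -0.739
v 1.699 -0.266 0.552
v 1.366 0.163 0.636
v 1.869 0.164 -0.703
v 1.841 -0.109 0.588
v 1.939 0.362 -0.66
v 1.911 0.089 0.631
v 1.925 0.572 -0.616
v 1.898 0.298 0.676
v 1.831 0.761 -0.578
v 1.804 0.487 0.714
v 1.67 0.901 -0.551
v 1.643 0.627 0.74
v 1.468 0.97 -0.541
v 1.44 0.696 0.75
v 1.253 0.958 -0.548
v 1.226 0.684 0.743
v 1.061 0.866 -0.572
v 1.033 0.593 0.719
v 0.919 0.709 -0.608
v 0.891 0.436 0.683
v 0.849 0.511 -0.651
v 0.821 0.238 0.64
v 0.862 0.302 -0.696
v 0.835 0.028 0.596
v 0.956 0.113 -0.734
v 0.929 -0.161 0.558
v 1.117 -0.027 -0.76
v 1.09 -0.301 0.531
v 1.32 -0.096 -0.77
v 1.292 -0.37 0.521
v 1.534 -0.084 -0.763
v 1.507 -0.358 0.528
v -2.519 4.259 -3.702
v -2.201 3.708 -2.787
v -4.139 3.472 -3.613
v -3.821 2.921 -2.698
v -3.972 4.024 -2.659
v -2.97 4.511 -2.715
v -3.37 2.669 -3.685
v -2.368 3.156 -3.741
v -2.726 2.725 -2.777
v -3.098 3.563 -2.143
v -3.242 3.617 -4.257
v -3.614 4.455 -3.623
f 2 4 1
f 5 2 1
f 1 4 3
f 3 5 1
f 2 8 4
f 6 2 5
f 6 8 2
f 4 8 3
f 7 5 3
f 3 8 7
f 7 6 5
f 8 6 7
f 10 9 13
f 10 13 11
f 11 13 14
f 11 14 12
f 13 9 15
f 13 15 14
f 14 15 16
f 14 16 12
f 15 9 17
f 15 17 16
f 16 17 18
f 16 18 12
f 17 9 19
f 17 19 18
f 18 19 20
f 18 20 12
f 19 9 21
f 19 21 20
f 20 21 22
f 20 22 12
f 21 9 23
f 21 23 22
f 22 23 24
f 22 24 12
f 23 9 25
f 23 25 24
f 24 25 26
f 24 26 12
f 25 9 27
f 25 27 26
f 26 27 28
f 26 28 12
f 27 9 29
f 27 29 28
f 28 29 30
f 28 30 12
f 29 9 31
f 29 31 30
f 30 31 32
f 30 32 12
f 31 9 33
f 31 33 32
f 32 33 34
f 32 34 12
f 33 9 35
f 33 35 34
f 34 35 36
f 34 36 12
f 35 9 37
f 35 37 36
f 36 37 38
f 36 38 12
f 37 9 39
f 37 39 38
f 38 39 40
f 38 40 12
f 39 9 41
f 39 41 40
f 40 41 42
f 40 42 12
f 41 9 10
f 41 10 42
f 42 10 11
f 42 11 12
f 43 54 48
f 43 48 44
f 43 44 50
f 43 50 53
f 43 53 54
f 44 48 52
f 48 54 47
f 54 53 45
f 53 50 49
f 50 44 51
f 46 52 47
f 46 47 45
f 46 45 49
f 46 49 51
f 46 51 52
f 47 52 48
f 45 47 54
f 49 45 53
f 51 49 50
f 52 51 44



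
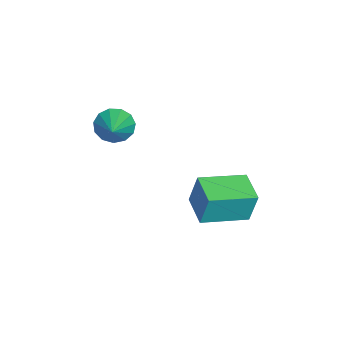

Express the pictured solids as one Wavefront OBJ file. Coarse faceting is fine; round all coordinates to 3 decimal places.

v 1.236 -0.871 -2.575
v 1.305 -0.504 -1.02
v 0.244 1.038 -2.983
v 0.313 1.406 -1.427
v 2.607 -0.206 -2.793
v 2.676 0.162 -1.237
v 1.615 1.704 -3.2
v 1.684 2.071 -1.645
v 1.353 -3.929 1.935
v 1.756 -4.368 1.301
v 2.847 -3.731 2.745
v 1.764 -3.896 1.169
v 1.643 -3.435 1.281
v 1.429 -3.13 1.6
v 1.191 -3.079 2.026
v 1.005 -3.298 2.423
v 0.93 -3.718 2.665
v 0.989 -4.204 2.676
v 1.163 -4.604 2.451
v 1.399 -4.789 2.063
v 1.619 -4.701 1.634
f 2 4 1
f 5 2 1
f 1 4 3
f 3 5 1
f 2 8 4
f 6 2 5
f 6 8 2
f 4 8 3
f 7 5 3
f 3 8 7
f 7 6 5
f 8 6 7
f 10 9 12
f 10 12 11
f 12 9 13
f 12 13 11
f 13 9 14
f 13 14 11
f 14 9 15
f 14 15 11
f 15 9 16
f 15 16 11
f 16 9 17
f 16 17 11
f 17 9 18
f 17 18 11
f 18 9 19
f 18 19 11
f 19 9 20
f 19 20 11
f 20 9 21
f 20 21 11
f 21 9 10
f 21 10 11



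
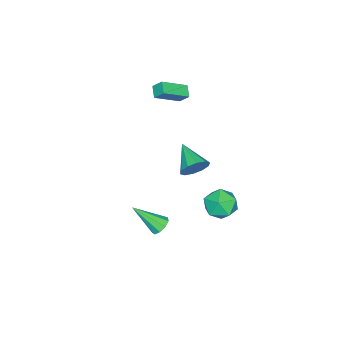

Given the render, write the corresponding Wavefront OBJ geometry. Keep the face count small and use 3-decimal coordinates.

v -1.676 3.425 -4.314
v -0.617 3.469 -3.97
v -1.803 1.731 -3.71
v -0.744 1.775 -3.366
v -1.523 2.383 -2.851
v -1.444 3.43 -3.224
v -0.976 1.77 -4.456
v -0.897 2.817 -4.829
v -0.184 2.446 -4.058
v -0.522 2.825 -3.065
v -1.898 2.375 -4.615
v -2.236 2.754 -3.622
v 3.364 1.424 -2.472
v 3.72 1.119 -2.923
v 3.916 0.016 -1.088
v 3.968 1.423 -2.714
v 3.933 1.727 -2.391
v 3.633 1.889 -2.106
v 3.206 1.833 -1.993
v 2.854 1.586 -2.104
v 2.74 1.263 -2.387
v 2.918 1.015 -2.71
v 3.305 0.958 -2.922
v -3.44 -1.416 2.791
v -2.14 -2.285 3.682
v -3.466 -0.834 3.396
v -2.166 -1.703 4.287
v -2.874 -0.977 2.393
v -1.574 -1.846 3.284
v -2.9 -0.395 2.998
v -1.6 -1.264 3.889
v -1.882 0.582 -2.131
v -1.232 0.47 -1.504
v -2.878 -0.822 -1.349
v -1.603 0.843 -1.305
v -2.08 1.117 -1.422
v -2.482 1.186 -1.809
v -2.654 1.025 -2.319
v -2.532 0.694 -2.758
v -2.162 0.321 -2.956
v -1.684 0.047 -2.84
v -1.283 -0.023 -2.452
v -1.11 0.139 -1.942
f 1 12 6
f 1 6 2
f 1 2 8
f 1 8 11
f 1 11 12
f 2 6 10
f 6 12 5
f 12 11 3
f 11 8 7
f 8 2 9
f 4 10 5
f 4 5 3
f 4 3 7
f 4 7 9
f 4 9 10
f 5 10 6
f 3 5 12
f 7 3 11
f 9 7 8
f 10 9 2
f 14 13 16
f 14 16 15
f 16 13 17
f 16 17 15
f 17 13 18
f 17 18 15
f 18 13 19
f 18 19 15
f 19 13 20
f 19 20 15
f 20 13 21
f 20 21 15
f 21 13 22
f 21 22 15
f 22 13 23
f 22 23 15
f 23 13 14
f 23 14 15
f 25 27 24
f 28 25 24
f 24 27 26
f 26 28 24
f 25 31 27
f 29 25 28
f 29 31 25
f 27 31 26
f 30 28 26
f 26 31 30
f 30 29 28
f 31 29 30
f 33 32 35
f 33 35 34
f 35 32 36
f 35 36 34
f 36 32 37
f 36 37 34
f 37 32 38
f 37 38 34
f 38 32 39
f 38 39 34
f 39 32 40
f 39 40 34
f 40 32 41
f 40 41 34
f 41 32 42
f 41 42 34
f 42 32 43
f 42 43 34
f 43 32 33
f 43 33 34



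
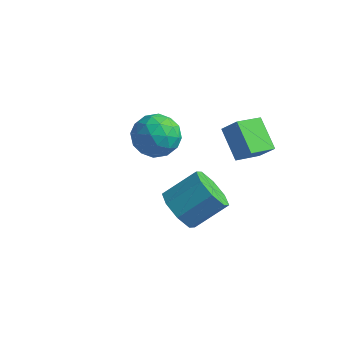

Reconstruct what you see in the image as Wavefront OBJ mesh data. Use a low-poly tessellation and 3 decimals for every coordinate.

v 0.907 2.957 4.116
v 1.598 3.015 4.904
v 1.436 4.222 3.559
v 2.127 4.28 4.347
v 2.033 2.08 3.193
v 2.724 2.138 3.981
v 2.562 3.345 2.636
v 3.253 3.403 3.424
v 1.396 -1.889 3.036
v 2.239 -2.533 2.898
v 3.247 -1.436 3.926
v 2.404 -0.791 4.064
v 2.192 -1.952 2.324
v 3.2 -0.854 3.352
v 1.679 -1.333 2.166
v 2.686 -0.236 3.194
v 1 -1.04 2.518
v 2.008 0.057 3.546
v 0.553 -1.244 3.174
v 1.561 -0.147 4.202
v 0.6 -1.826 3.748
v 1.608 -0.728 4.776
v 1.114 -2.444 3.906
v 2.121 -1.347 4.934
v 1.792 -2.737 3.554
v 2.8 -1.64 4.582
v -2.173 3.675 0.743
v -1.348 3.207 1.493
v -3.572 3.333 2.067
v -2.747 2.865 2.817
v -2.742 4.05 2.577
v -1.877 4.261 1.759
v -3.043 2.279 1.801
v -2.178 2.49 0.983
v -1.886 2.344 2.147
v -1.7 3.438 2.626
v -3.22 3.102 0.934
v -3.034 4.196 1.413
v -1.638 3.471 1.002
v -3.282 3.069 2.558
v -3.279 3.766 2.417
v -2.794 3.49 2.858
v -1.949 4.091 1.158
v -1.464 3.815 1.599
v -2.283 4.311 2.236
v -3.456 2.725 1.961
v -2.971 2.449 2.402
v -2.126 3.05 0.702
v -1.641 2.774 1.143
v -2.637 2.229 1.324
v -1.469 2.688 1.827
v -2.291 2.487 2.605
v -2.465 2.143 2.008
v -1.957 2.267 1.527
v -1.36 3.331 2.109
v -2.182 3.13 2.887
v -2.179 3.827 2.746
v -1.67 3.951 2.265
v -1.676 2.824 2.493
v -2.738 3.41 0.673
v -3.56 3.209 1.451
v -3.25 2.589 1.295
v -2.741 2.713 0.814
v -2.629 4.053 0.955
v -3.451 3.852 1.733
v -2.963 4.273 2.033
v -2.455 4.397 1.552
v -3.244 3.716 1.067
f 2 4 1
f 5 2 1
f 1 4 3
f 3 5 1
f 2 8 4
f 6 2 5
f 6 8 2
f 4 8 3
f 7 5 3
f 3 8 7
f 7 6 5
f 8 6 7
f 10 9 13
f 10 13 11
f 11 13 14
f 11 14 12
f 13 9 15
f 13 15 14
f 14 15 16
f 14 16 12
f 15 9 17
f 15 17 16
f 16 17 18
f 16 18 12
f 17 9 19
f 17 19 18
f 18 19 20
f 18 20 12
f 19 9 21
f 19 21 20
f 20 21 22
f 20 22 12
f 21 9 23
f 21 23 22
f 22 23 24
f 22 24 12
f 23 9 25
f 23 25 24
f 24 25 26
f 24 26 12
f 25 9 10
f 25 10 26
f 26 10 11
f 26 11 12
f 27 64 43
f 64 38 67
f 43 67 32
f 64 67 43
f 27 43 39
f 43 32 44
f 39 44 28
f 43 44 39
f 27 39 48
f 39 28 49
f 48 49 34
f 39 49 48
f 27 48 60
f 48 34 63
f 60 63 37
f 48 63 60
f 27 60 64
f 60 37 68
f 64 68 38
f 60 68 64
f 28 44 55
f 44 32 58
f 55 58 36
f 44 58 55
f 32 67 45
f 67 38 66
f 45 66 31
f 67 66 45
f 38 68 65
f 68 37 61
f 65 61 29
f 68 61 65
f 37 63 62
f 63 34 50
f 62 50 33
f 63 50 62
f 34 49 54
f 49 28 51
f 54 51 35
f 49 51 54
f 30 56 42
f 56 36 57
f 42 57 31
f 56 57 42
f 30 42 40
f 42 31 41
f 40 41 29
f 42 41 40
f 30 40 47
f 40 29 46
f 47 46 33
f 40 46 47
f 30 47 52
f 47 33 53
f 52 53 35
f 47 53 52
f 30 52 56
f 52 35 59
f 56 59 36
f 52 59 56
f 31 57 45
f 57 36 58
f 45 58 32
f 57 58 45
f 29 41 65
f 41 31 66
f 65 66 38
f 41 66 65
f 33 46 62
f 46 29 61
f 62 61 37
f 46 61 62
f 35 53 54
f 53 33 50
f 54 50 34
f 53 50 54
f 36 59 55
f 59 35 51
f 55 51 28
f 59 51 55



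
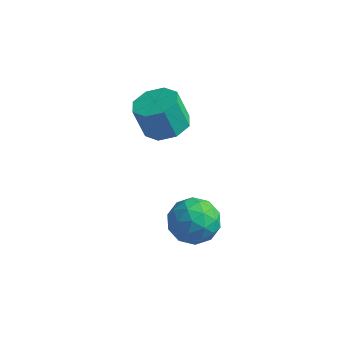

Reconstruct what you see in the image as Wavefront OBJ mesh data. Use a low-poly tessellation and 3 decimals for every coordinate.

v 1.715 3.778 1.038
v 2.297 4.562 1.298
v 1.807 4.445 2.743
v 1.225 3.662 2.482
v 1.589 4.78 1.076
v 1.099 4.663 2.521
v 0.955 4.411 0.831
v 0.465 4.294 2.276
v 0.766 3.672 0.707
v 0.277 3.555 2.152
v 1.133 2.995 0.777
v 0.643 2.878 2.222
v 1.841 2.777 0.999
v 1.351 2.66 2.444
v 2.475 3.146 1.244
v 1.985 3.029 2.689
v 2.663 3.885 1.368
v 2.174 3.768 2.813
v 3.531 2.806 -3.655
v 4.558 2.867 -3.128
v 3.062 1.353 -2.572
v 4.089 1.414 -2.045
v 3.306 2.249 -1.882
v 3.596 3.147 -2.551
v 4.024 1.073 -3.149
v 4.314 1.971 -3.818
v 4.864 1.796 -2.815
v 4.419 2.522 -2.032
v 3.201 1.698 -3.668
v 2.756 2.424 -2.885
v 4.086 2.964 -3.486
v 3.534 1.256 -2.214
v 3.074 1.747 -2.118
v 3.678 1.782 -1.808
v 3.52 3.129 -3.147
v 4.124 3.164 -2.837
v 3.388 2.801 -2.105
v 3.496 1.056 -2.863
v 4.1 1.091 -2.553
v 3.942 2.438 -3.892
v 4.546 2.473 -3.582
v 4.232 1.419 -3.595
v 4.869 2.37 -2.993
v 4.594 1.516 -2.357
v 4.555 1.316 -3.005
v 4.726 1.844 -3.398
v 4.608 2.797 -2.533
v 4.332 1.943 -1.896
v 3.872 2.434 -1.801
v 4.042 2.962 -2.194
v 4.788 2.168 -2.349
v 3.288 2.277 -3.804
v 3.012 1.423 -3.167
v 3.578 1.258 -3.506
v 3.748 1.786 -3.899
v 3.026 2.704 -3.343
v 2.751 1.85 -2.707
v 2.894 2.376 -2.302
v 3.065 2.904 -2.695
v 2.832 2.052 -3.351
f 2 1 5
f 2 5 3
f 3 5 6
f 3 6 4
f 5 1 7
f 5 7 6
f 6 7 8
f 6 8 4
f 7 1 9
f 7 9 8
f 8 9 10
f 8 10 4
f 9 1 11
f 9 11 10
f 10 11 12
f 10 12 4
f 11 1 13
f 11 13 12
f 12 13 14
f 12 14 4
f 13 1 15
f 13 15 14
f 14 15 16
f 14 16 4
f 15 1 17
f 15 17 16
f 16 17 18
f 16 18 4
f 17 1 2
f 17 2 18
f 18 2 3
f 18 3 4
f 19 56 35
f 56 30 59
f 35 59 24
f 56 59 35
f 19 35 31
f 35 24 36
f 31 36 20
f 35 36 31
f 19 31 40
f 31 20 41
f 40 41 26
f 31 41 40
f 19 40 52
f 40 26 55
f 52 55 29
f 40 55 52
f 19 52 56
f 52 29 60
f 56 60 30
f 52 60 56
f 20 36 47
f 36 24 50
f 47 50 28
f 36 50 47
f 24 59 37
f 59 30 58
f 37 58 23
f 59 58 37
f 30 60 57
f 60 29 53
f 57 53 21
f 60 53 57
f 29 55 54
f 55 26 42
f 54 42 25
f 55 42 54
f 26 41 46
f 41 20 43
f 46 43 27
f 41 43 46
f 22 48 34
f 48 28 49
f 34 49 23
f 48 49 34
f 22 34 32
f 34 23 33
f 32 33 21
f 34 33 32
f 22 32 39
f 32 21 38
f 39 38 25
f 32 38 39
f 22 39 44
f 39 25 45
f 44 45 27
f 39 45 44
f 22 44 48
f 44 27 51
f 48 51 28
f 44 51 48
f 23 49 37
f 49 28 50
f 37 50 24
f 49 50 37
f 21 33 57
f 33 23 58
f 57 58 30
f 33 58 57
f 25 38 54
f 38 21 53
f 54 53 29
f 38 53 54
f 27 45 46
f 45 25 42
f 46 42 26
f 45 42 46
f 28 51 47
f 51 27 43
f 47 43 20
f 51 43 47



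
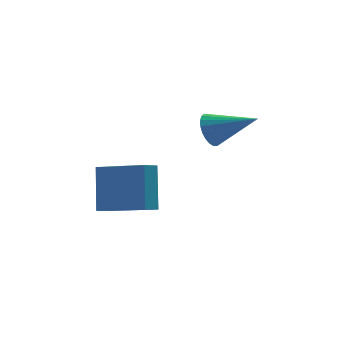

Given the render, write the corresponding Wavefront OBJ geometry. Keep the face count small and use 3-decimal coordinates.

v -1.935 -0.147 -4.686
v -2.566 -0.573 -4.265
v -1.62 0.97 -3.081
v -2.251 0.544 -2.661
v -0.509 -1.564 -3.979
v -1.14 -1.99 -3.559
v -0.194 -0.447 -2.375
v -0.825 -0.873 -1.954
v 2.098 0.25 -1.306
v 2.609 0.583 -1.791
v 3.582 -0.73 -0.414
v 2.604 0.784 -1.563
v 2.522 0.904 -1.295
v 2.376 0.924 -1.029
v 2.187 0.841 -0.806
v 1.984 0.668 -0.658
v 1.799 0.432 -0.609
v 1.659 0.168 -0.667
v 1.586 -0.084 -0.821
v 1.591 -0.285 -1.05
v 1.673 -0.405 -1.317
v 1.82 -0.424 -1.583
v 2.009 -0.342 -1.807
v 2.211 -0.169 -1.955
v 2.397 0.067 -2.003
v 2.536 0.332 -1.946
f 2 4 1
f 5 2 1
f 1 4 3
f 3 5 1
f 2 8 4
f 6 2 5
f 6 8 2
f 4 8 3
f 7 5 3
f 3 8 7
f 7 6 5
f 8 6 7
f 10 9 12
f 10 12 11
f 12 9 13
f 12 13 11
f 13 9 14
f 13 14 11
f 14 9 15
f 14 15 11
f 15 9 16
f 15 16 11
f 16 9 17
f 16 17 11
f 17 9 18
f 17 18 11
f 18 9 19
f 18 19 11
f 19 9 20
f 19 20 11
f 20 9 21
f 20 21 11
f 21 9 22
f 21 22 11
f 22 9 23
f 22 23 11
f 23 9 24
f 23 24 11
f 24 9 25
f 24 25 11
f 25 9 26
f 25 26 11
f 26 9 10
f 26 10 11



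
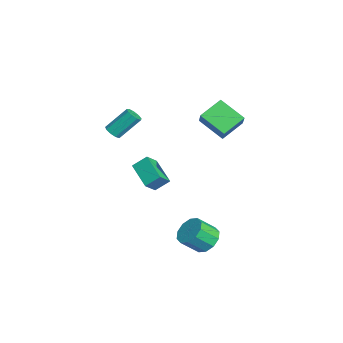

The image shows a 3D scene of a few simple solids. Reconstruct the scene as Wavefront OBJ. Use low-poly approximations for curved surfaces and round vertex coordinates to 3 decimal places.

v -0.353 3.585 1.981
v -1.451 2.322 3.002
v -1.085 4.897 2.819
v -2.182 3.634 3.839
v 0.742 3.506 3.061
v -0.355 2.243 4.081
v 0.011 4.818 3.898
v -1.087 3.555 4.919
v -2.922 -0.18 -3.88
v -4.66 -0.81 -3.066
v -2.906 0.744 -3.13
v -4.644 0.114 -2.317
v -2.296 -0.854 -3.063
v -4.034 -1.484 -2.25
v -2.28 0.07 -2.314
v -4.018 -0.56 -1.5
v 3.403 2.166 -4.33
v 4.332 1.974 -4.705
v 4.527 0.883 -3.664
v 3.597 1.074 -3.29
v 4.389 2.413 -4.255
v 4.584 1.322 -3.215
v 4.07 2.757 -3.835
v 4.265 1.666 -2.795
v 3.496 2.875 -3.603
v 3.69 1.784 -2.563
v 2.886 2.722 -3.649
v 3.081 1.631 -2.609
v 2.473 2.357 -3.956
v 2.668 1.266 -2.915
v 2.416 1.918 -4.405
v 2.611 0.827 -3.365
v 2.735 1.574 -4.825
v 2.93 0.483 -3.785
v 3.31 1.456 -5.057
v 3.504 0.365 -4.017
v 3.919 1.609 -5.011
v 4.114 0.518 -3.971
v -0.324 -2.96 3.028
v 0.039 -2.606 2.725
v -0.094 -1.305 4.09
v -0.456 -1.66 4.392
v -0.344 -2.535 2.62
v -0.477 -1.234 3.984
v -0.717 -2.662 2.705
v -0.85 -1.361 4.07
v -0.906 -2.929 2.941
v -1.039 -1.628 4.306
v -0.823 -3.211 3.218
v -0.955 -1.91 4.583
v -0.505 -3.375 3.406
v -0.638 -2.075 4.77
v -0.103 -3.346 3.416
v -0.236 -2.045 4.781
v 0.196 -3.136 3.245
v 0.063 -1.835 4.61
v 0.252 -2.844 2.972
v 0.119 -1.543 4.337
f 2 4 1
f 5 2 1
f 1 4 3
f 3 5 1
f 2 8 4
f 6 2 5
f 6 8 2
f 4 8 3
f 7 5 3
f 3 8 7
f 7 6 5
f 8 6 7
f 10 12 9
f 13 10 9
f 9 12 11
f 11 13 9
f 10 16 12
f 14 10 13
f 14 16 10
f 12 16 11
f 15 13 11
f 11 16 15
f 15 14 13
f 16 14 15
f 18 17 21
f 18 21 19
f 19 21 22
f 19 22 20
f 21 17 23
f 21 23 22
f 22 23 24
f 22 24 20
f 23 17 25
f 23 25 24
f 24 25 26
f 24 26 20
f 25 17 27
f 25 27 26
f 26 27 28
f 26 28 20
f 27 17 29
f 27 29 28
f 28 29 30
f 28 30 20
f 29 17 31
f 29 31 30
f 30 31 32
f 30 32 20
f 31 17 33
f 31 33 32
f 32 33 34
f 32 34 20
f 33 17 35
f 33 35 34
f 34 35 36
f 34 36 20
f 35 17 37
f 35 37 36
f 36 37 38
f 36 38 20
f 37 17 18
f 37 18 38
f 38 18 19
f 38 19 20
f 40 39 43
f 40 43 41
f 41 43 44
f 41 44 42
f 43 39 45
f 43 45 44
f 44 45 46
f 44 46 42
f 45 39 47
f 45 47 46
f 46 47 48
f 46 48 42
f 47 39 49
f 47 49 48
f 48 49 50
f 48 50 42
f 49 39 51
f 49 51 50
f 50 51 52
f 50 52 42
f 51 39 53
f 51 53 52
f 52 53 54
f 52 54 42
f 53 39 55
f 53 55 54
f 54 55 56
f 54 56 42
f 55 39 57
f 55 57 56
f 56 57 58
f 56 58 42
f 57 39 40
f 57 40 58
f 58 40 41
f 58 41 42



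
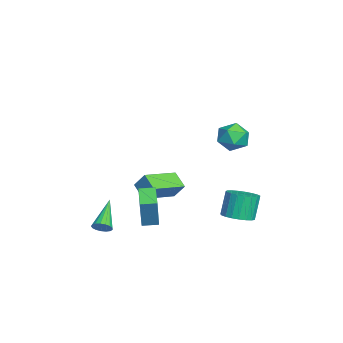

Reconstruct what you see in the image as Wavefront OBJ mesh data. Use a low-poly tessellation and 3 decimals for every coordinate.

v -0.636 3.791 3.657
v 0.224 3.61 4.036
v -0.664 2.37 3.044
v 0.196 2.189 3.423
v -0.568 2.281 3.992
v -0.551 3.159 4.37
v 0.111 2.821 2.71
v 0.128 3.699 3.088
v 0.685 3.011 3.451
v 0.265 2.677 4.243
v -0.705 3.303 2.837
v -1.125 2.969 3.629
v -0.294 3.281 -2.276
v 0.29 3.962 -2.208
v -0.201 4.24 -0.775
v -0.786 3.559 -0.844
v -0.013 4.133 -2.345
v -0.504 4.411 -0.913
v -0.364 4.157 -2.471
v -0.856 4.435 -1.038
v -0.704 4.029 -2.562
v -1.195 4.308 -1.13
v -0.973 3.772 -2.605
v -1.464 4.051 -1.172
v -1.124 3.431 -2.59
v -1.616 3.709 -1.157
v -1.132 3.063 -2.521
v -1.624 3.341 -1.089
v -0.995 2.733 -2.41
v -1.487 3.011 -0.978
v -0.737 2.497 -2.276
v -1.229 2.776 -0.843
v -0.403 2.398 -2.142
v -0.894 2.676 -0.709
v -0.049 2.45 -2.031
v -0.54 2.729 -0.598
v 0.262 2.647 -1.962
v -0.229 2.925 -0.53
v 0.477 2.953 -1.948
v -0.014 3.231 -0.515
v 0.558 3.316 -1.991
v 0.067 3.594 -0.558
v 0.492 3.673 -2.083
v 0.001 3.951 -0.65
v -1.304 -1.716 -2.292
v -0.739 -1.786 -0.437
v -1.355 -0.839 -2.243
v -0.791 -0.909 -0.388
v 0.091 -1.611 -2.712
v 0.655 -1.681 -0.857
v 0.039 -0.734 -2.663
v 0.604 -0.804 -0.808
v -3.341 0.036 -2.396
v -4.169 -0.457 -1.787
v -3.01 0.593 -1.495
v -3.838 0.1 -0.886
v -2.022 -1.56 -1.894
v -2.85 -2.053 -1.285
v -1.691 -1.003 -0.993
v -2.519 -1.496 -0.384
v 0.595 -3.615 -2.565
v 0.928 -3.416 -2.161
v -1.015 -3.265 -1.415
v 0.869 -3.2 -2.308
v 0.748 -3.078 -2.514
v 0.592 -3.08 -2.732
v 0.437 -3.204 -2.911
v 0.318 -3.422 -3.012
v 0.262 -3.684 -3.01
v 0.283 -3.93 -2.907
v 0.375 -4.104 -2.725
v 0.518 -4.166 -2.507
v 0.678 -4.101 -2.302
v 0.82 -3.925 -2.157
v 0.91 -3.678 -2.106
f 1 12 6
f 1 6 2
f 1 2 8
f 1 8 11
f 1 11 12
f 2 6 10
f 6 12 5
f 12 11 3
f 11 8 7
f 8 2 9
f 4 10 5
f 4 5 3
f 4 3 7
f 4 7 9
f 4 9 10
f 5 10 6
f 3 5 12
f 7 3 11
f 9 7 8
f 10 9 2
f 14 13 17
f 14 17 15
f 15 17 18
f 15 18 16
f 17 13 19
f 17 19 18
f 18 19 20
f 18 20 16
f 19 13 21
f 19 21 20
f 20 21 22
f 20 22 16
f 21 13 23
f 21 23 22
f 22 23 24
f 22 24 16
f 23 13 25
f 23 25 24
f 24 25 26
f 24 26 16
f 25 13 27
f 25 27 26
f 26 27 28
f 26 28 16
f 27 13 29
f 27 29 28
f 28 29 30
f 28 30 16
f 29 13 31
f 29 31 30
f 30 31 32
f 30 32 16
f 31 13 33
f 31 33 32
f 32 33 34
f 32 34 16
f 33 13 35
f 33 35 34
f 34 35 36
f 34 36 16
f 35 13 37
f 35 37 36
f 36 37 38
f 36 38 16
f 37 13 39
f 37 39 38
f 38 39 40
f 38 40 16
f 39 13 41
f 39 41 40
f 40 41 42
f 40 42 16
f 41 13 43
f 41 43 42
f 42 43 44
f 42 44 16
f 43 13 14
f 43 14 44
f 44 14 15
f 44 15 16
f 46 48 45
f 49 46 45
f 45 48 47
f 47 49 45
f 46 52 48
f 50 46 49
f 50 52 46
f 48 52 47
f 51 49 47
f 47 52 51
f 51 50 49
f 52 50 51
f 54 56 53
f 57 54 53
f 53 56 55
f 55 57 53
f 54 60 56
f 58 54 57
f 58 60 54
f 56 60 55
f 59 57 55
f 55 60 59
f 59 58 57
f 60 58 59
f 62 61 64
f 62 64 63
f 64 61 65
f 64 65 63
f 65 61 66
f 65 66 63
f 66 61 67
f 66 67 63
f 67 61 68
f 67 68 63
f 68 61 69
f 68 69 63
f 69 61 70
f 69 70 63
f 70 61 71
f 70 71 63
f 71 61 72
f 71 72 63
f 72 61 73
f 72 73 63
f 73 61 74
f 73 74 63
f 74 61 75
f 74 75 63
f 75 61 62
f 75 62 63



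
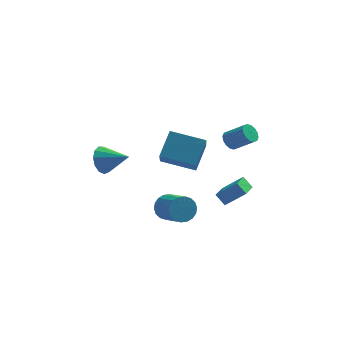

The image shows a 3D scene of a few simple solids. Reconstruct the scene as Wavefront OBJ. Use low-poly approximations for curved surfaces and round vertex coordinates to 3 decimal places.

v -4.677 2.005 -0.979
v -4.15 2.402 -1.77
v -3.123 1.335 -0.281
v -4.159 2.811 -1.358
v -4.332 2.964 -0.826
v -4.615 2.812 -0.342
v -4.917 2.404 -0.06
v -5.143 1.87 -0.07
v -5.221 1.378 -0.369
v -5.126 1.086 -0.861
v -4.889 1.085 -1.391
v -4.584 1.376 -1.789
v -4.309 1.867 -1.931
v 2.81 1.391 1.012
v 3.28 1.532 0.526
v 4.419 1.03 1.483
v 3.95 0.889 1.968
v 3.252 1.832 0.718
v 4.391 1.331 1.674
v 3.105 2.014 0.988
v 4.244 1.513 1.945
v 2.879 2.029 1.264
v 4.019 1.527 2.221
v 2.635 1.873 1.473
v 3.775 1.371 2.43
v 2.438 1.588 1.558
v 3.577 1.086 2.515
v 2.341 1.25 1.497
v 3.48 0.748 2.454
v 2.369 0.949 1.306
v 3.508 0.448 2.262
v 2.516 0.767 1.035
v 3.655 0.266 1.992
v 2.741 0.753 0.759
v 3.881 0.251 1.716
v 2.985 0.909 0.55
v 4.125 0.407 1.507
v 3.183 1.194 0.465
v 4.322 0.692 1.422
v 1.748 -4.079 -0.003
v 2.922 -4.101 0.947
v 2.194 -2.51 -0.517
v 3.367 -2.532 0.434
v 2.253 -4.428 -0.634
v 3.426 -4.45 0.317
v 2.698 -2.859 -1.147
v 3.872 -2.881 -0.197
v -1.323 -1.163 0.935
v -1.365 -2.618 2.293
v -0.72 0.042 2.245
v -0.762 -1.412 3.603
v 0.722 -1.668 0.457
v 0.68 -3.122 1.815
v 1.325 -0.462 1.767
v 1.283 -1.917 3.125
v -0.895 -1.944 -2.458
v -0.356 -1.993 -3.19
v 0.494 -3.345 -2.474
v -0.045 -3.296 -1.742
v -0.156 -1.738 -2.947
v 0.694 -3.09 -2.231
v -0.102 -1.524 -2.607
v 0.748 -2.876 -1.891
v -0.205 -1.393 -2.238
v 0.645 -2.745 -1.522
v -0.445 -1.372 -1.912
v 0.405 -2.724 -1.196
v -0.774 -1.464 -1.695
v 0.076 -2.815 -0.979
v -1.127 -1.65 -1.628
v -0.277 -3.002 -0.912
v -1.434 -1.895 -1.726
v -0.584 -3.247 -1.01
v -1.634 -2.15 -1.969
v -0.784 -3.502 -1.253
v -1.688 -2.364 -2.309
v -0.838 -3.716 -1.593
v -1.585 -2.495 -2.678
v -0.735 -3.847 -1.962
v -1.345 -2.516 -3.004
v -0.495 -3.868 -2.288
v -1.016 -2.425 -3.221
v -0.166 -3.776 -2.505
v -0.663 -2.238 -3.288
v 0.187 -3.59 -2.572
f 2 1 4
f 2 4 3
f 4 1 5
f 4 5 3
f 5 1 6
f 5 6 3
f 6 1 7
f 6 7 3
f 7 1 8
f 7 8 3
f 8 1 9
f 8 9 3
f 9 1 10
f 9 10 3
f 10 1 11
f 10 11 3
f 11 1 12
f 11 12 3
f 12 1 13
f 12 13 3
f 13 1 2
f 13 2 3
f 15 14 18
f 15 18 16
f 16 18 19
f 16 19 17
f 18 14 20
f 18 20 19
f 19 20 21
f 19 21 17
f 20 14 22
f 20 22 21
f 21 22 23
f 21 23 17
f 22 14 24
f 22 24 23
f 23 24 25
f 23 25 17
f 24 14 26
f 24 26 25
f 25 26 27
f 25 27 17
f 26 14 28
f 26 28 27
f 27 28 29
f 27 29 17
f 28 14 30
f 28 30 29
f 29 30 31
f 29 31 17
f 30 14 32
f 30 32 31
f 31 32 33
f 31 33 17
f 32 14 34
f 32 34 33
f 33 34 35
f 33 35 17
f 34 14 36
f 34 36 35
f 35 36 37
f 35 37 17
f 36 14 38
f 36 38 37
f 37 38 39
f 37 39 17
f 38 14 15
f 38 15 39
f 39 15 16
f 39 16 17
f 41 43 40
f 44 41 40
f 40 43 42
f 42 44 40
f 41 47 43
f 45 41 44
f 45 47 41
f 43 47 42
f 46 44 42
f 42 47 46
f 46 45 44
f 47 45 46
f 49 51 48
f 52 49 48
f 48 51 50
f 50 52 48
f 49 55 51
f 53 49 52
f 53 55 49
f 51 55 50
f 54 52 50
f 50 55 54
f 54 53 52
f 55 53 54
f 57 56 60
f 57 60 58
f 58 60 61
f 58 61 59
f 60 56 62
f 60 62 61
f 61 62 63
f 61 63 59
f 62 56 64
f 62 64 63
f 63 64 65
f 63 65 59
f 64 56 66
f 64 66 65
f 65 66 67
f 65 67 59
f 66 56 68
f 66 68 67
f 67 68 69
f 67 69 59
f 68 56 70
f 68 70 69
f 69 70 71
f 69 71 59
f 70 56 72
f 70 72 71
f 71 72 73
f 71 73 59
f 72 56 74
f 72 74 73
f 73 74 75
f 73 75 59
f 74 56 76
f 74 76 75
f 75 76 77
f 75 77 59
f 76 56 78
f 76 78 77
f 77 78 79
f 77 79 59
f 78 56 80
f 78 80 79
f 79 80 81
f 79 81 59
f 80 56 82
f 80 82 81
f 81 82 83
f 81 83 59
f 82 56 84
f 82 84 83
f 83 84 85
f 83 85 59
f 84 56 57
f 84 57 85
f 85 57 58
f 85 58 59



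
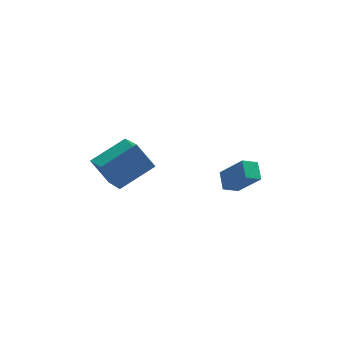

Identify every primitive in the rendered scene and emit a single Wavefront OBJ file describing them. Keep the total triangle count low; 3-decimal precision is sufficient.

v -3.43 2.603 1.161
v -3.202 0.896 2.076
v -1.73 3.24 1.926
v -1.502 1.533 2.841
v -2.698 2.067 -0.021
v -2.47 0.36 0.894
v -0.998 2.704 0.744
v -0.77 0.997 1.659
v 3.157 1.666 -1.259
v 2.402 1.488 -0.865
v 3.196 2.537 -0.791
v 2.441 2.359 -0.397
v 4.019 0.921 0.057
v 3.264 0.743 0.451
v 4.058 1.792 0.525
v 3.303 1.614 0.919
f 2 4 1
f 5 2 1
f 1 4 3
f 3 5 1
f 2 8 4
f 6 2 5
f 6 8 2
f 4 8 3
f 7 5 3
f 3 8 7
f 7 6 5
f 8 6 7
f 10 12 9
f 13 10 9
f 9 12 11
f 11 13 9
f 10 16 12
f 14 10 13
f 14 16 10
f 12 16 11
f 15 13 11
f 11 16 15
f 15 14 13
f 16 14 15



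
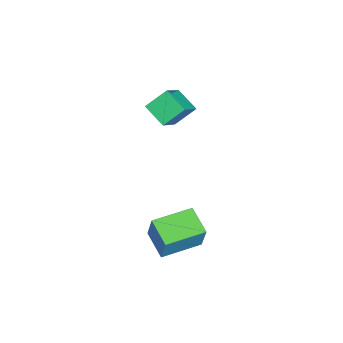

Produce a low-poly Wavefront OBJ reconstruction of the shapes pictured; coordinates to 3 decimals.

v 3.064 -1.492 -3.752
v 3.513 -1.26 -2.297
v 2.067 0.241 -3.721
v 2.516 0.474 -2.267
v 4.264 -0.794 -4.233
v 4.713 -0.561 -2.779
v 3.267 0.94 -4.203
v 3.716 1.172 -2.748
v -0.944 -1.898 1.717
v -1.377 -0.941 2.534
v -2.39 -1.47 0.45
v -2.823 -0.513 1.266
v -0.157 -1.027 1.114
v -0.59 -0.07 1.93
v -1.603 -0.599 -0.154
v -2.036 0.358 0.663
f 2 4 1
f 5 2 1
f 1 4 3
f 3 5 1
f 2 8 4
f 6 2 5
f 6 8 2
f 4 8 3
f 7 5 3
f 3 8 7
f 7 6 5
f 8 6 7
f 10 12 9
f 13 10 9
f 9 12 11
f 11 13 9
f 10 16 12
f 14 10 13
f 14 16 10
f 12 16 11
f 15 13 11
f 11 16 15
f 15 14 13
f 16 14 15



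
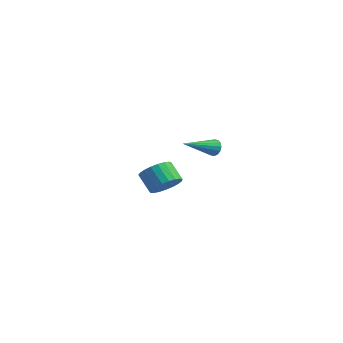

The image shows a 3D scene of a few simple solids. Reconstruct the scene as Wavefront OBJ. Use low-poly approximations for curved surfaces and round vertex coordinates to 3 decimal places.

v 3.458 -2.328 2.826
v 3.658 -2.533 2.345
v 3.162 -4.272 3.534
v 3.89 -2.506 2.517
v 4.005 -2.431 2.772
v 3.975 -2.328 3.042
v 3.805 -2.225 3.253
v 3.543 -2.15 3.35
v 3.257 -2.122 3.307
v 3.026 -2.15 3.135
v 2.91 -2.225 2.88
v 2.941 -2.328 2.611
v 3.11 -2.43 2.399
v 3.373 -2.506 2.302
v -3.357 0.376 -2.851
v -2.867 1.174 -2.398
v -3.873 1.222 -1.396
v -4.363 0.424 -1.849
v -3.132 1.376 -2.673
v -4.138 1.424 -1.671
v -3.436 1.405 -2.98
v -4.442 1.453 -1.978
v -3.726 1.256 -3.264
v -4.732 1.304 -2.262
v -3.953 0.955 -3.476
v -4.958 1.004 -2.475
v -4.076 0.554 -3.581
v -5.082 0.602 -2.579
v -4.075 0.122 -3.559
v -5.081 0.171 -2.558
v -3.95 -0.266 -3.415
v -4.956 -0.218 -2.413
v -3.723 -0.543 -3.173
v -4.728 -0.495 -2.172
v -3.432 -0.661 -2.876
v -4.437 -0.613 -1.874
v -3.128 -0.6 -2.574
v -4.134 -0.552 -1.572
v -2.864 -0.37 -2.32
v -3.87 -0.322 -1.318
v -2.685 -0.011 -2.158
v -3.691 0.037 -1.156
v -2.623 0.414 -2.116
v -3.628 0.462 -1.114
v -2.687 0.833 -2.2
v -3.693 0.882 -1.199
f 2 1 4
f 2 4 3
f 4 1 5
f 4 5 3
f 5 1 6
f 5 6 3
f 6 1 7
f 6 7 3
f 7 1 8
f 7 8 3
f 8 1 9
f 8 9 3
f 9 1 10
f 9 10 3
f 10 1 11
f 10 11 3
f 11 1 12
f 11 12 3
f 12 1 13
f 12 13 3
f 13 1 14
f 13 14 3
f 14 1 2
f 14 2 3
f 16 15 19
f 16 19 17
f 17 19 20
f 17 20 18
f 19 15 21
f 19 21 20
f 20 21 22
f 20 22 18
f 21 15 23
f 21 23 22
f 22 23 24
f 22 24 18
f 23 15 25
f 23 25 24
f 24 25 26
f 24 26 18
f 25 15 27
f 25 27 26
f 26 27 28
f 26 28 18
f 27 15 29
f 27 29 28
f 28 29 30
f 28 30 18
f 29 15 31
f 29 31 30
f 30 31 32
f 30 32 18
f 31 15 33
f 31 33 32
f 32 33 34
f 32 34 18
f 33 15 35
f 33 35 34
f 34 35 36
f 34 36 18
f 35 15 37
f 35 37 36
f 36 37 38
f 36 38 18
f 37 15 39
f 37 39 38
f 38 39 40
f 38 40 18
f 39 15 41
f 39 41 40
f 40 41 42
f 40 42 18
f 41 15 43
f 41 43 42
f 42 43 44
f 42 44 18
f 43 15 45
f 43 45 44
f 44 45 46
f 44 46 18
f 45 15 16
f 45 16 46
f 46 16 17
f 46 17 18



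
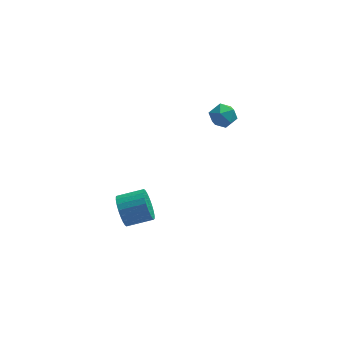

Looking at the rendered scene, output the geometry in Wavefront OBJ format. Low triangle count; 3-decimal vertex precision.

v -4.389 -3.9 -3.46
v -4.094 -4.327 -4.303
v -2.636 -4.187 -3.863
v -2.931 -3.76 -3.02
v -4.099 -3.954 -4.405
v -2.64 -3.815 -3.965
v -4.148 -3.573 -4.363
v -2.689 -3.434 -3.923
v -4.234 -3.242 -4.184
v -2.775 -3.103 -3.743
v -4.343 -3.011 -3.894
v -2.885 -2.872 -3.454
v -4.46 -2.915 -3.538
v -3.001 -2.776 -3.098
v -4.565 -2.969 -3.171
v -3.107 -2.83 -2.731
v -4.644 -3.165 -2.847
v -3.186 -3.026 -2.407
v -4.684 -3.473 -2.617
v -3.226 -3.333 -2.177
v -4.68 -3.845 -2.515
v -3.221 -3.706 -2.075
v -4.631 -4.226 -2.557
v -3.172 -4.087 -2.117
v -4.545 -4.557 -2.737
v -3.086 -4.418 -2.296
v -4.435 -4.788 -3.026
v -2.977 -4.649 -2.586
v -4.319 -4.884 -3.382
v -2.86 -4.745 -2.942
v -4.213 -4.83 -3.749
v -2.755 -4.691 -3.309
v -4.134 -4.634 -4.073
v -2.676 -4.495 -3.633
v 0.219 -2.863 3.966
v 0.829 -2.523 4.416
v 1.111 -3.217 3.024
v 1.721 -2.877 3.474
v 1.343 -3.566 3.741
v 0.792 -3.348 4.323
v 1.148 -2.392 3.117
v 0.597 -2.174 3.699
v 1.403 -2.232 3.891
v 1.524 -2.957 4.277
v 0.416 -2.783 3.163
v 0.537 -3.508 3.549
f 2 1 5
f 2 5 3
f 3 5 6
f 3 6 4
f 5 1 7
f 5 7 6
f 6 7 8
f 6 8 4
f 7 1 9
f 7 9 8
f 8 9 10
f 8 10 4
f 9 1 11
f 9 11 10
f 10 11 12
f 10 12 4
f 11 1 13
f 11 13 12
f 12 13 14
f 12 14 4
f 13 1 15
f 13 15 14
f 14 15 16
f 14 16 4
f 15 1 17
f 15 17 16
f 16 17 18
f 16 18 4
f 17 1 19
f 17 19 18
f 18 19 20
f 18 20 4
f 19 1 21
f 19 21 20
f 20 21 22
f 20 22 4
f 21 1 23
f 21 23 22
f 22 23 24
f 22 24 4
f 23 1 25
f 23 25 24
f 24 25 26
f 24 26 4
f 25 1 27
f 25 27 26
f 26 27 28
f 26 28 4
f 27 1 29
f 27 29 28
f 28 29 30
f 28 30 4
f 29 1 31
f 29 31 30
f 30 31 32
f 30 32 4
f 31 1 33
f 31 33 32
f 32 33 34
f 32 34 4
f 33 1 2
f 33 2 34
f 34 2 3
f 34 3 4
f 35 46 40
f 35 40 36
f 35 36 42
f 35 42 45
f 35 45 46
f 36 40 44
f 40 46 39
f 46 45 37
f 45 42 41
f 42 36 43
f 38 44 39
f 38 39 37
f 38 37 41
f 38 41 43
f 38 43 44
f 39 44 40
f 37 39 46
f 41 37 45
f 43 41 42
f 44 43 36



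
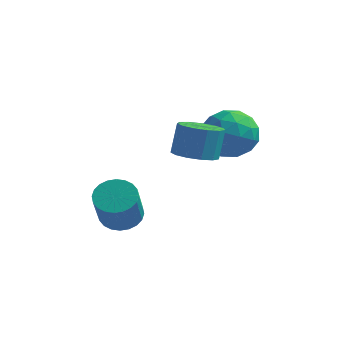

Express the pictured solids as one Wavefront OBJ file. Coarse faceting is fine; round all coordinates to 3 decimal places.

v -0.977 -0.993 -1.284
v -0.503 -1.638 -1.063
v -0.448 -1.191 0.124
v -0.923 -0.547 -0.096
v -0.211 -1.301 -1.204
v -0.156 -0.854 -0.016
v -0.162 -0.866 -1.369
v -0.107 -0.419 -0.182
v -0.372 -0.472 -1.508
v -0.317 -0.025 -0.321
v -0.774 -0.243 -1.575
v -0.719 0.204 -0.388
v -1.241 -0.253 -1.55
v -1.186 0.194 -0.363
v -1.624 -0.498 -1.44
v -1.569 -0.051 -0.253
v -1.802 -0.9 -1.281
v -1.747 -0.453 -0.093
v -1.718 -1.332 -1.122
v -1.663 -0.885 0.065
v -1.399 -1.656 -1.015
v -1.344 -1.209 0.173
v -0.946 -1.77 -0.993
v -0.891 -1.323 0.195
v -3.275 -1.983 -4.131
v -2.776 -2.469 -4.503
v -2.586 -3.363 -3.082
v -3.085 -2.877 -2.709
v -2.582 -2.255 -4.395
v -2.392 -3.149 -2.973
v -2.494 -2 -4.246
v -2.303 -2.894 -2.825
v -2.525 -1.742 -4.08
v -2.334 -2.636 -2.658
v -2.67 -1.521 -3.922
v -2.479 -2.415 -2.5
v -2.907 -1.37 -3.795
v -2.716 -2.264 -2.373
v -3.2 -1.313 -3.719
v -3.009 -2.207 -2.298
v -3.505 -1.357 -3.707
v -3.314 -2.251 -2.285
v -3.774 -1.497 -3.758
v -3.584 -2.391 -2.337
v -3.968 -1.711 -3.867
v -3.778 -2.605 -2.445
v -4.057 -1.966 -4.015
v -3.866 -2.86 -2.594
v -4.026 -2.224 -4.182
v -3.835 -3.118 -2.76
v -3.881 -2.445 -4.34
v -3.69 -3.339 -2.918
v -3.644 -2.596 -4.467
v -3.453 -3.49 -3.045
v -3.351 -2.653 -4.542
v -3.16 -3.547 -3.121
v -3.046 -2.609 -4.555
v -2.855 -3.503 -3.133
v -0.785 2.173 -1.205
v -0.338 1.698 -2.095
v -0.682 0.622 -0.325
v -0.235 0.147 -1.215
v 0.337 0.901 -0.646
v 0.273 1.859 -1.19
v -1.293 0.461 -1.23
v -1.357 1.419 -1.774
v -0.652 0.639 -2.111
v 0.356 0.911 -1.75
v -1.376 1.409 -0.67
v -0.368 1.681 -0.309
v -0.571 2.072 -1.727
v -0.449 0.248 -0.693
v -0.113 0.691 -0.358
v 0.149 0.412 -0.881
v -0.211 2.167 -1.195
v 0.052 1.887 -1.719
v 0.448 1.418 -0.867
v -1.072 0.433 -0.701
v -0.809 0.153 -1.225
v -1.169 1.908 -1.539
v -0.907 1.629 -2.062
v -1.468 0.902 -1.553
v -0.492 1.17 -2.26
v -0.432 0.258 -1.742
v -1.054 0.443 -1.751
v -1.091 1.006 -2.071
v 0.1 1.33 -2.048
v 0.161 0.418 -1.53
v 0.496 0.861 -1.196
v 0.459 1.425 -1.515
v -0.085 0.708 -2.057
v -1.181 1.902 -0.89
v -1.12 0.99 -0.372
v -1.479 0.895 -0.905
v -1.516 1.459 -1.224
v -0.588 2.062 -0.678
v -0.528 1.15 -0.16
v 0.071 1.314 -0.349
v 0.034 1.877 -0.669
v -0.935 1.612 -0.363
f 2 1 5
f 2 5 3
f 3 5 6
f 3 6 4
f 5 1 7
f 5 7 6
f 6 7 8
f 6 8 4
f 7 1 9
f 7 9 8
f 8 9 10
f 8 10 4
f 9 1 11
f 9 11 10
f 10 11 12
f 10 12 4
f 11 1 13
f 11 13 12
f 12 13 14
f 12 14 4
f 13 1 15
f 13 15 14
f 14 15 16
f 14 16 4
f 15 1 17
f 15 17 16
f 16 17 18
f 16 18 4
f 17 1 19
f 17 19 18
f 18 19 20
f 18 20 4
f 19 1 21
f 19 21 20
f 20 21 22
f 20 22 4
f 21 1 23
f 21 23 22
f 22 23 24
f 22 24 4
f 23 1 2
f 23 2 24
f 24 2 3
f 24 3 4
f 26 25 29
f 26 29 27
f 27 29 30
f 27 30 28
f 29 25 31
f 29 31 30
f 30 31 32
f 30 32 28
f 31 25 33
f 31 33 32
f 32 33 34
f 32 34 28
f 33 25 35
f 33 35 34
f 34 35 36
f 34 36 28
f 35 25 37
f 35 37 36
f 36 37 38
f 36 38 28
f 37 25 39
f 37 39 38
f 38 39 40
f 38 40 28
f 39 25 41
f 39 41 40
f 40 41 42
f 40 42 28
f 41 25 43
f 41 43 42
f 42 43 44
f 42 44 28
f 43 25 45
f 43 45 44
f 44 45 46
f 44 46 28
f 45 25 47
f 45 47 46
f 46 47 48
f 46 48 28
f 47 25 49
f 47 49 48
f 48 49 50
f 48 50 28
f 49 25 51
f 49 51 50
f 50 51 52
f 50 52 28
f 51 25 53
f 51 53 52
f 52 53 54
f 52 54 28
f 53 25 55
f 53 55 54
f 54 55 56
f 54 56 28
f 55 25 57
f 55 57 56
f 56 57 58
f 56 58 28
f 57 25 26
f 57 26 58
f 58 26 27
f 58 27 28
f 59 96 75
f 96 70 99
f 75 99 64
f 96 99 75
f 59 75 71
f 75 64 76
f 71 76 60
f 75 76 71
f 59 71 80
f 71 60 81
f 80 81 66
f 71 81 80
f 59 80 92
f 80 66 95
f 92 95 69
f 80 95 92
f 59 92 96
f 92 69 100
f 96 100 70
f 92 100 96
f 60 76 87
f 76 64 90
f 87 90 68
f 76 90 87
f 64 99 77
f 99 70 98
f 77 98 63
f 99 98 77
f 70 100 97
f 100 69 93
f 97 93 61
f 100 93 97
f 69 95 94
f 95 66 82
f 94 82 65
f 95 82 94
f 66 81 86
f 81 60 83
f 86 83 67
f 81 83 86
f 62 88 74
f 88 68 89
f 74 89 63
f 88 89 74
f 62 74 72
f 74 63 73
f 72 73 61
f 74 73 72
f 62 72 79
f 72 61 78
f 79 78 65
f 72 78 79
f 62 79 84
f 79 65 85
f 84 85 67
f 79 85 84
f 62 84 88
f 84 67 91
f 88 91 68
f 84 91 88
f 63 89 77
f 89 68 90
f 77 90 64
f 89 90 77
f 61 73 97
f 73 63 98
f 97 98 70
f 73 98 97
f 65 78 94
f 78 61 93
f 94 93 69
f 78 93 94
f 67 85 86
f 85 65 82
f 86 82 66
f 85 82 86
f 68 91 87
f 91 67 83
f 87 83 60
f 91 83 87

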